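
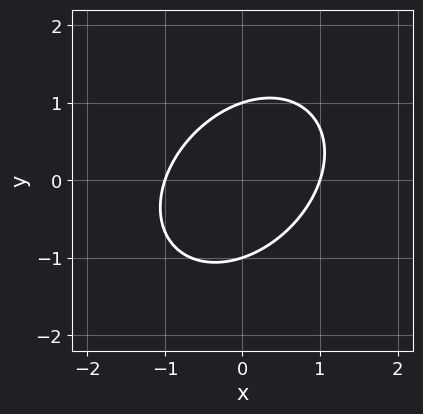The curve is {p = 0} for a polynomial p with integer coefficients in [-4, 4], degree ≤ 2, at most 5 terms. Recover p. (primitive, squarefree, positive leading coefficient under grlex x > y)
(a) The degree is 2 — a generic line meets the curve in up to 2 points.
(b) Against the integer gridlines: among the integer gridlines, it crosses the x-axis at x ∈ {-1, 1}; the y-axis gridline crossings are at y ∈ {-1, 1}.
(c) Fitting integer coefficients to these (and the overall shape) gives p.

3*x^2 - 2*x*y + 3*y^2 - 3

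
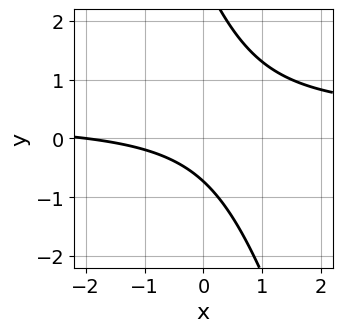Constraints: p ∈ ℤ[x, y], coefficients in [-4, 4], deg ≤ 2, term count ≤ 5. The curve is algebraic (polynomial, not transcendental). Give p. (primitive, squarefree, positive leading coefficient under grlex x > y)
1. deg p = 2.
2. Against the integer gridlines: it crosses the x-axis at the gridline x = -2.
3. Assembling these constraints gives the stated polynomial.

3*x*y + y^2 - x - 2*y - 2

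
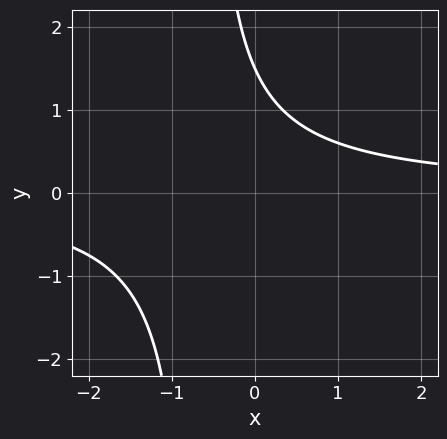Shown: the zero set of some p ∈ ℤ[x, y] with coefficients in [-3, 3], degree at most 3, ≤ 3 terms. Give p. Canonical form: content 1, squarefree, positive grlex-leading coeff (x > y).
First, degree: a generic line meets the curve in up to 2 points, so deg p = 2.
Next, against the integer gridlines: it misses every integer gridline on the x-axis.
Finally, assembling these constraints gives the stated polynomial.

3*x*y + 2*y - 3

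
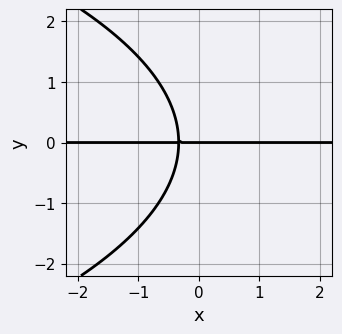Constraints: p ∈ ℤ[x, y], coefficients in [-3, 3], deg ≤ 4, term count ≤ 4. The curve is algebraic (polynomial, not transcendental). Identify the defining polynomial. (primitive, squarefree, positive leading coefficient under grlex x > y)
Degree: no degree-2 curve has this shape, so deg p = 3.
Against the integer gridlines: the visible x-axis segment lies entirely on the curve; it meets the y-axis at y = 0 (among the integer gridlines).
Together with the visible shape, these determine p as stated.

y^3 + 3*x*y + y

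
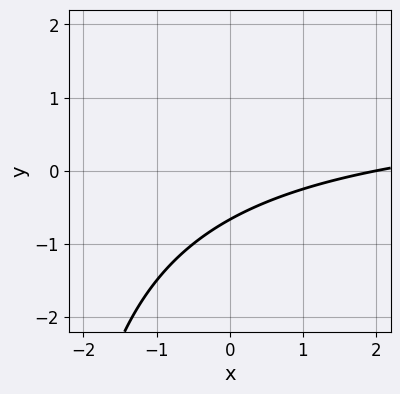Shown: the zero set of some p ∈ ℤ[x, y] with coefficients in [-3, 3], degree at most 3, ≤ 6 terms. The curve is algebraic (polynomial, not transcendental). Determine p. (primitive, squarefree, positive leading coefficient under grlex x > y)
x*y - x + 3*y + 2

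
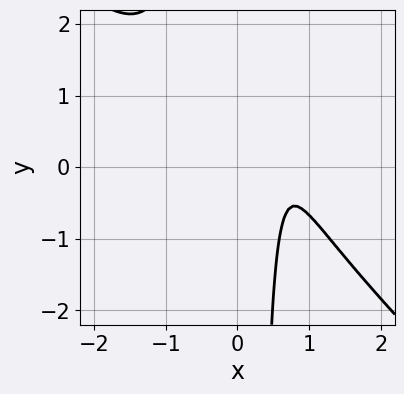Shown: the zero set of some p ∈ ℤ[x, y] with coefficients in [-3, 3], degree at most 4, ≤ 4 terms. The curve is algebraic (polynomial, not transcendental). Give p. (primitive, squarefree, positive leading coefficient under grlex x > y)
Degree: the shape is more complex than any degree-3 curve, so deg p = 4.
Against the integer gridlines: no y-intercept at any integer in the box; it misses every integer gridline on the x-axis.
Putting this together gives p.

3*x^4 + 3*x^3*y - 3*x + 2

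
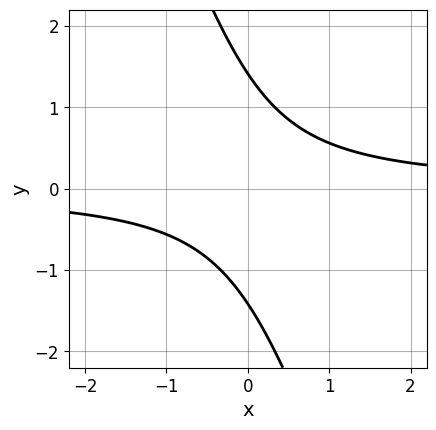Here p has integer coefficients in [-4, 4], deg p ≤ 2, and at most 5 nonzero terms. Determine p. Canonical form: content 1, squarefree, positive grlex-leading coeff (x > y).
1. The degree is 2 — no degree-1 curve has this shape.
2. Against the integer gridlines: no x-intercept at any integer in the box.
3. The integer polynomial consistent with all of this is the stated p.

3*x*y + y^2 - 2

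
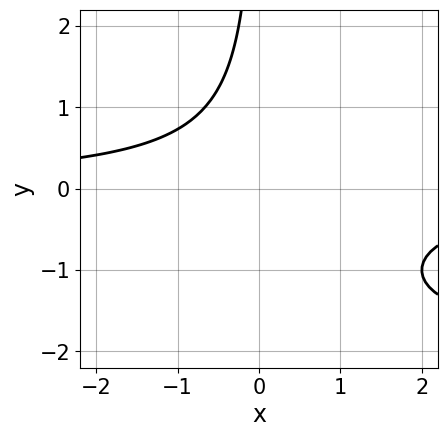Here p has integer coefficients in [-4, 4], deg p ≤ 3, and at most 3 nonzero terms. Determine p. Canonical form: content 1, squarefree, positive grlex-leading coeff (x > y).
Degree: no degree-2 curve has this shape, so deg p = 3.
Reading off the gridlines: no x-intercept at any integer in the box; it misses every integer gridline on the y-axis.
Putting this together gives p.

x*y^2 + 2*x*y + 2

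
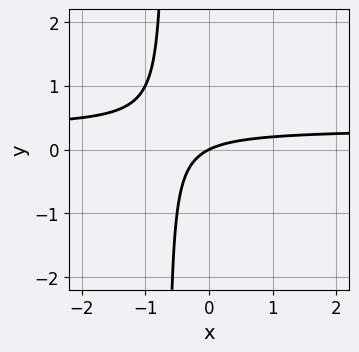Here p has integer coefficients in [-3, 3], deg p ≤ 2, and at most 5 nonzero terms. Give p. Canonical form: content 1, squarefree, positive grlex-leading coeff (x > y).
3*x*y - x + 2*y

Degree: no degree-1 curve has this shape, so deg p = 2.
From the axis intercepts and sections: it crosses the y-axis at the gridline y = 0; it crosses the x-axis at the gridline x = 0.
Matching integer coefficients to the picture gives p.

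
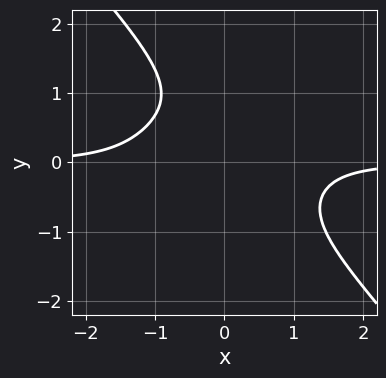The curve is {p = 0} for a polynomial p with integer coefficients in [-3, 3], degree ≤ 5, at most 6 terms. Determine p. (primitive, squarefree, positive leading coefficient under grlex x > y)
1. The degree is 4 — no degree-3 curve has this shape.
2. From the axis intercepts and sections: the curve avoids every integer y-axis point in the box; the curve avoids every integer x-axis point in the box.
3. Fitting integer coefficients to these (and the overall shape) gives p.

3*x^3*y + 2*y^4 + 3*x*y^2 + 3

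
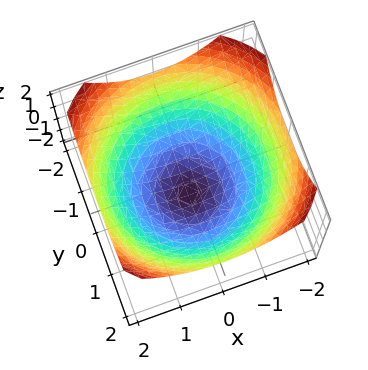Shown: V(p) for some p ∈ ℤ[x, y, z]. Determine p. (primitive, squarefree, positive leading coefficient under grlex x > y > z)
1. Degree: a generic line meets the surface in up to 2 points, so deg p = 2.
2. Symmetry: the z-axis is an axis of rotation, so x and y enter only as x² + y².
3. Against the integer gridlines: a circular section at z = 0 has radius between 1 and 2.
4. Putting this together gives p.

x^2 + y^2 - 2*z - 3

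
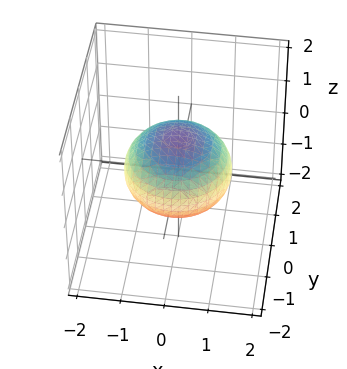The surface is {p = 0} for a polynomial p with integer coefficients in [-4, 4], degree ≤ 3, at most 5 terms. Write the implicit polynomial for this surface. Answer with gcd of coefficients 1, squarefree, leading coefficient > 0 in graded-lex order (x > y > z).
2*x^2 + 2*y^2 + 3*z^2 - 3

1. deg p = 2. Bounded and convex; a quadric.
2. Symmetries: it's symmetric under z → −z, forcing even powers of z; the surface is invariant under rotation about z: p = q(x² + y², z).
3. Against the integer gridlines: a circular section at z = 0 has radius between 1 and 2; among the integer gridlines, it crosses the z-axis at z ∈ {-1, 1}.
4. Together with the visible shape, these determine p as stated.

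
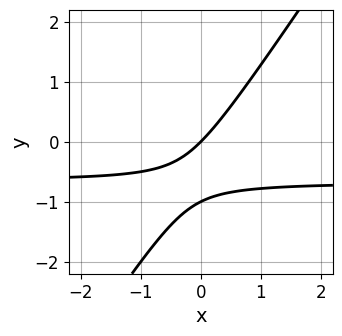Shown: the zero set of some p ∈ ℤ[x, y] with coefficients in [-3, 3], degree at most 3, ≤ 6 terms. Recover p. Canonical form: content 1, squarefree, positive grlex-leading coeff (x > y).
3*x*y - 2*y^2 + 2*x - 2*y

First, deg p = 2.
Then, against the integer gridlines: it meets the x-axis at x = 0 (among the integer gridlines); among the integer gridlines, it crosses the y-axis at y ∈ {-1, 0}.
Finally, these observations pin down the coefficients.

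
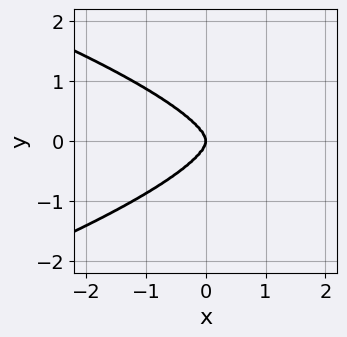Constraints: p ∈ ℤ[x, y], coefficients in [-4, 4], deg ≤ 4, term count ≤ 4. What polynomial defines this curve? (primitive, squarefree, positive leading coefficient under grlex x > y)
3*y^4 + x^3 + x*y^2

First, deg p = 4. The shape is more complex than any degree-3 curve.
Then, symmetries: the y ↦ −y reflection is a symmetry, so y appears only in even powers.
Then, checking where it meets the axes: it meets the y-axis at y = 0 (among the integer gridlines); it crosses the x-axis at the gridline x = 0.
Finally, these observations pin down the coefficients.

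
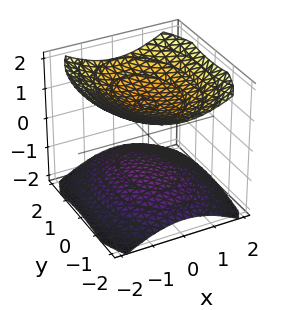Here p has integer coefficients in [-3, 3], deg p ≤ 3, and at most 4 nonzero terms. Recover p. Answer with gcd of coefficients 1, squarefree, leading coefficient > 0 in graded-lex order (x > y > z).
2*x^2 + y^2 - 3*z^2 + 3

1. There are 2 components.
2. Degree: two sheets facing apart; a quadric, so deg p = 2.
3. Symmetries: it's symmetric under z → −z, forcing even powers of z; it's symmetric under x → −x, forcing even powers of x; mirror symmetry y ↦ −y ⇒ only even powers of y.
4. Reading off the gridlines: among the integer gridlines, it crosses the z-axis at z ∈ {-1, 1}; the surface avoids every integer x-axis point in the box.
5. Putting this together gives p.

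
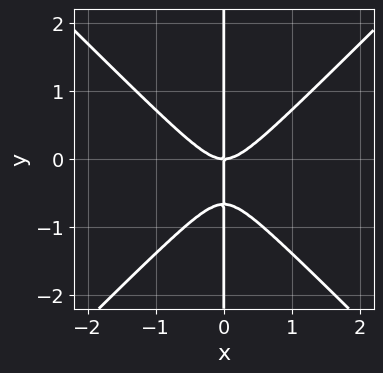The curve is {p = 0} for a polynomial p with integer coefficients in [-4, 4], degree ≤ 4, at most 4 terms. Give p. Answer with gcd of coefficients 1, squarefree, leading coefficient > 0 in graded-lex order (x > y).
3*x^3 - 3*x*y^2 - 2*x*y

1. deg p = 3.
2. Checking where it meets the axes: every point of the y-axis in the box is on the curve; it crosses the x-axis at the gridline x = 0.
3. These observations pin down the coefficients.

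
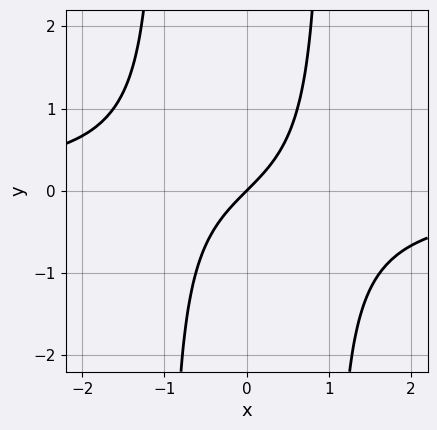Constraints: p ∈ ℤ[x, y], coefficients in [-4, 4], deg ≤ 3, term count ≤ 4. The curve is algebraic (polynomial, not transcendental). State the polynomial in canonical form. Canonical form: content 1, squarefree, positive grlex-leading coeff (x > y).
x^2*y + x - y

First, the degree is 3 — a generic line meets the curve in up to 3 points.
Then, reading off the gridlines: it meets the y-axis at y = 0 (among the integer gridlines); it meets the x-axis at x = 0 (among the integer gridlines).
Finally, putting this together gives p.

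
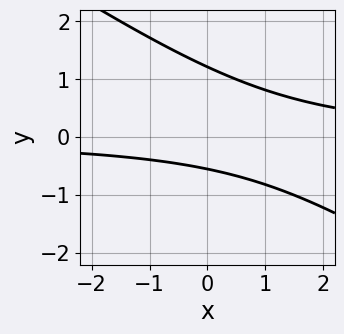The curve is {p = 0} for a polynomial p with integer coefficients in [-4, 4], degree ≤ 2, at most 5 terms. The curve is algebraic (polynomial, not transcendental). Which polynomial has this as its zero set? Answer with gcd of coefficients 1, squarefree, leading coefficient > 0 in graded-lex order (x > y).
First, deg p = 2. The shape is more complex than any degree-1 curve.
Then, from the axis intercepts and sections: the curve avoids every integer x-axis point in the box.
Finally, together with the visible shape, these determine p as stated.

2*x*y + 3*y^2 - 2*y - 2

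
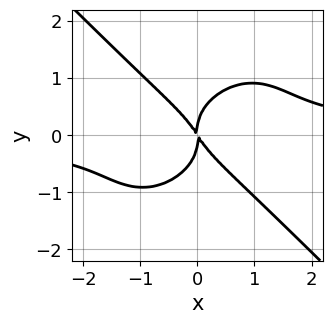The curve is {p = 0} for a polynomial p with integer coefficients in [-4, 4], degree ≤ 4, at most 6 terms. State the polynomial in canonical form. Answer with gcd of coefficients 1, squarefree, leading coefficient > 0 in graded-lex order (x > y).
3*x^3*y + 3*y^4 - 3*x^2 - 2*x*y

(a) The degree is 4 — a generic line meets the curve in up to 4 points.
(b) Observable constraints: it crosses the y-axis at the gridline y = 0; it meets the x-axis at x = 0 (among the integer gridlines).
(c) The integer polynomial consistent with all of this is the stated p.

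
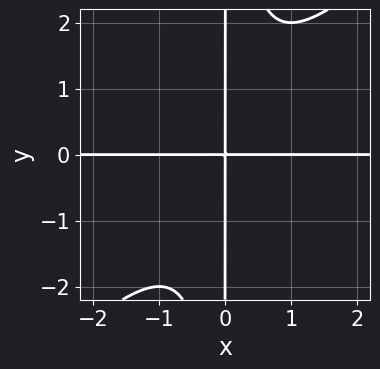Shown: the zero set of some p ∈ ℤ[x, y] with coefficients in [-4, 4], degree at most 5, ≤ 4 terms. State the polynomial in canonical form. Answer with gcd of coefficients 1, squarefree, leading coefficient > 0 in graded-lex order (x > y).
deg p = 4. No degree-3 curve has this shape.
From the visible intercepts: every point of the x-axis in the box is on the curve; the visible y-axis segment lies entirely on the curve.
Matching integer coefficients to the picture gives p.

x^3*y - x^2*y^2 + x*y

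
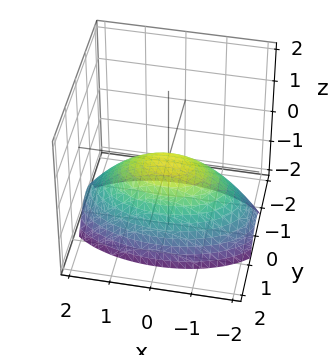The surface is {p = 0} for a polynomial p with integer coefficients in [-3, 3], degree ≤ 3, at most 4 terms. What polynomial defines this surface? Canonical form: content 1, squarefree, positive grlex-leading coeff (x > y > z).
First, degree: a paraboloid; a quadric, so deg p = 2.
Then, symmetries: mirror symmetry x ↦ −x ⇒ only even powers of x; mirror symmetry y ↦ −y ⇒ only even powers of y.
Next, against the integer gridlines: one z-axis crossing is at z = 0; one y-axis crossing is at y = 0.
Finally, solving for integer coefficients yields p as stated.

x^2 + 3*y^2 + 3*z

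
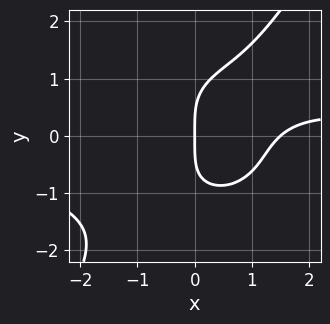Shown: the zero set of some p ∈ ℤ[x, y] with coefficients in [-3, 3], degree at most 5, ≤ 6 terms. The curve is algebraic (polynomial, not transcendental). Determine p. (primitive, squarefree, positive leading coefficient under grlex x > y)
Degree: no degree-3 curve has this shape, so deg p = 4.
Checking where it meets the axes: one y-axis crossing is at y = 0; it crosses the x-axis at the gridline x = 0.
The integer polynomial consistent with all of this is the stated p.

x^3*y + x*y^3 - y^4 - 2*x^2 + 3*x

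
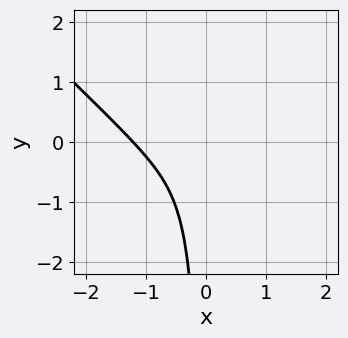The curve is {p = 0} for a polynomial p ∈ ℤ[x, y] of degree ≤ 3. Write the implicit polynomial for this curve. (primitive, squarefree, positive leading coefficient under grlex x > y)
3*x^3 + 3*x^2*y + 3*x^2 - x*y + 1

1. deg p = 3. No degree-2 curve has this shape.
2. Against the integer gridlines: the curve avoids every integer y-axis point in the box.
3. Solving for integer coefficients yields p as stated.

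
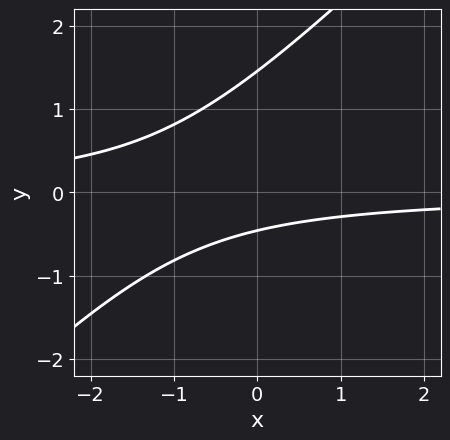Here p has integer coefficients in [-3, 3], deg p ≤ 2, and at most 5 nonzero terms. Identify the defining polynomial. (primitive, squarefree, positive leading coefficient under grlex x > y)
3*x*y - 3*y^2 + 3*y + 2

1. The degree is 2 — no degree-1 curve has this shape.
2. Observable constraints: it misses every integer gridline on the x-axis.
3. Together with the visible shape, these determine p as stated.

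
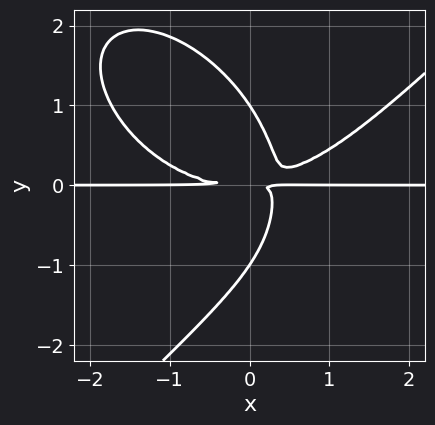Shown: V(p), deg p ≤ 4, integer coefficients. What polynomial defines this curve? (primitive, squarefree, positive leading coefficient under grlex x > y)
1. deg p = 4. No degree-3 curve has this shape.
2. From the axis intercepts and sections: among the integer gridlines, it crosses the y-axis at y ∈ {-1, 1}; every point of the x-axis in the box is on the curve.
3. Assembling these constraints gives the stated polynomial.

x^3*y - y^4 - 3*x*y^2 + y^2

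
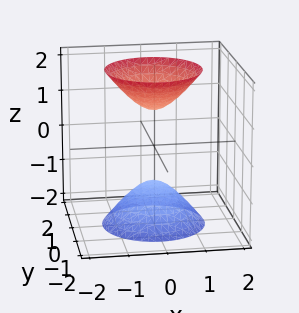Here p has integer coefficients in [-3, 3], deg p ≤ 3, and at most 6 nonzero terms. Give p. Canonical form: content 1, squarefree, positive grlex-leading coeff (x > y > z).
2*x^2 + 2*y^2 - z^2 + 1

1. I count 2 distinct pieces.
2. The degree is 2 — no degree-1 surface has this shape.
3. Symmetries: the z-axis is an axis of rotation, so x and y enter only as x² + y².
4. Reading off the gridlines: the z-axis gridline crossings are at z ∈ {-1, 1}; a circular section at z = -2 has radius between 1 and 2; no x-intercept at any integer in the box; the surface avoids every integer y-axis point in the box.
5. The integer polynomial consistent with all of this is the stated p.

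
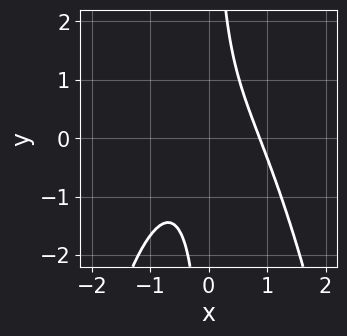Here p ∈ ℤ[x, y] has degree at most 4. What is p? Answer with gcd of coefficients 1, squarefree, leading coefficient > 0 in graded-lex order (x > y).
(a) deg p = 3. The shape is more complex than any degree-2 curve.
(b) From the axis intercepts and sections: it misses every integer gridline on the y-axis.
(c) Fitting integer coefficients to these (and the overall shape) gives p.

3*x^3 + 3*x*y - 2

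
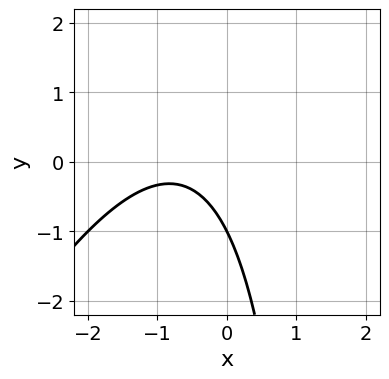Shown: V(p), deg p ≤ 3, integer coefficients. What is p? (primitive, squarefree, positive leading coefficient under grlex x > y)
2*x^2 - x*y + 3*x + 2*y + 2

The degree is 2 — no degree-1 curve has this shape.
Reading off the gridlines: the curve avoids every integer x-axis point in the box; it crosses the y-axis at the gridline y = -1.
Assembling these constraints gives the stated polynomial.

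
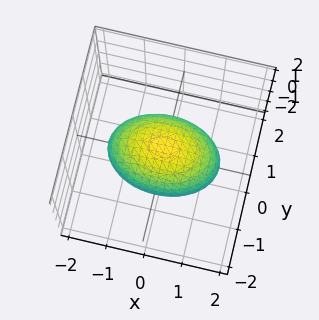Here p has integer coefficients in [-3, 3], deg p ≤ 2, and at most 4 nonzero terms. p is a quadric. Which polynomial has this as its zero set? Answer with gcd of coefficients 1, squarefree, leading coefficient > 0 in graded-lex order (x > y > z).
x^2 + 2*y^2 + 2*z^2 - 2

(a) deg p = 2. A closed, bounded, convex surface; a quadric.
(b) Symmetries: the x ↦ −x reflection is a symmetry, so x appears only in even powers; it's symmetric under y → −y, forcing even powers of y; mirror symmetry z ↦ −z ⇒ only even powers of z.
(c) Observable constraints: among the integer gridlines, it crosses the y-axis at y ∈ {-1, 1}; among the integer gridlines, it crosses the z-axis at z ∈ {-1, 1}.
(d) Fitting integer coefficients to these (and the overall shape) gives p.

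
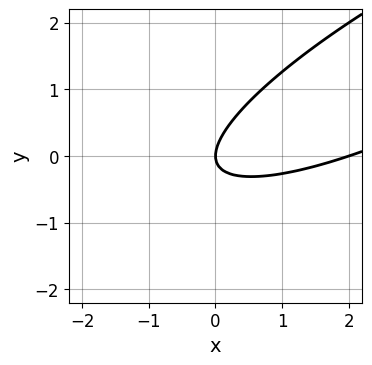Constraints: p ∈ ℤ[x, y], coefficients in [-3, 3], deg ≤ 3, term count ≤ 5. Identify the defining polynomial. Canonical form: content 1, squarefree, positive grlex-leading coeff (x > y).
x^2 - 3*x*y + 3*y^2 - 2*x

(a) deg p = 2. A generic line meets the curve in up to 2 points.
(b) Against the integer gridlines: among the integer gridlines, it crosses the x-axis at x ∈ {0, 2}; one y-axis crossing is at y = 0.
(c) Fitting integer coefficients to these (and the overall shape) gives p.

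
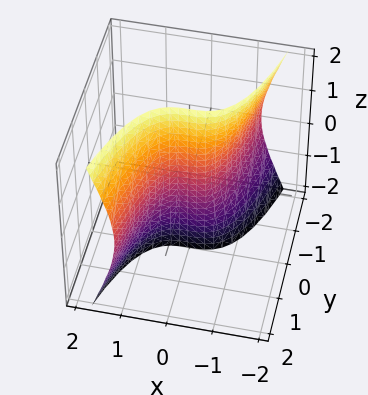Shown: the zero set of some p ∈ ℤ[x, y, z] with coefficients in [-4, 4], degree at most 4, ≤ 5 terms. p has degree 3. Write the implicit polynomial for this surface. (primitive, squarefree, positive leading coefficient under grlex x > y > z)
First, the degree is 3 — a generic line meets the surface in up to 3 points.
Next, from the visible intercepts: it meets the x-axis at x = 0 (among the integer gridlines); the visible z-axis segment lies entirely on the surface; one y-axis crossing is at y = 0.
Finally, putting this together gives p.

3*x^3 - y*z^2 - 2*y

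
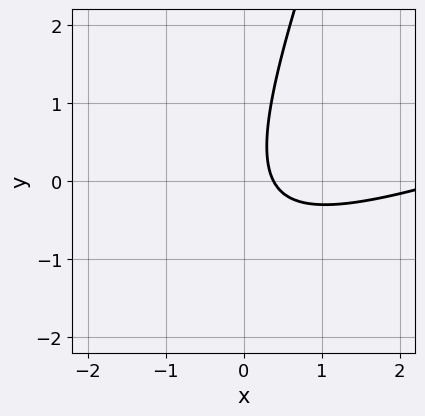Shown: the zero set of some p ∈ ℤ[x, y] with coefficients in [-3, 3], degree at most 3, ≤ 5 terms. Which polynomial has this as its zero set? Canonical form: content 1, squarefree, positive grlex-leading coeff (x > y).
x^2 - 3*x*y + y^2 - 3*x + 1

1. The degree is 2 — the shape is more complex than any degree-1 curve.
2. From the visible intercepts: it misses every integer gridline on the y-axis.
3. The integer polynomial consistent with all of this is the stated p.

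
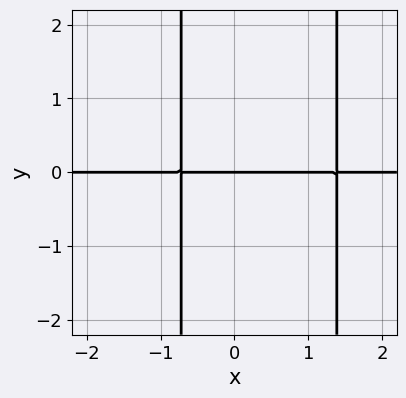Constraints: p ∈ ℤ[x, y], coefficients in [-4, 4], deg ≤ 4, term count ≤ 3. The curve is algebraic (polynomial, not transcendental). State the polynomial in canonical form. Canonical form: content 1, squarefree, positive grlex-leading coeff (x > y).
3*x^2*y - 2*x*y - 3*y

(a) The degree is 3 — the shape is more complex than any degree-2 curve.
(b) Checking where it meets the axes: the visible x-axis segment lies entirely on the curve; it meets the y-axis at y = 0 (among the integer gridlines).
(c) Together with the visible shape, these determine p as stated.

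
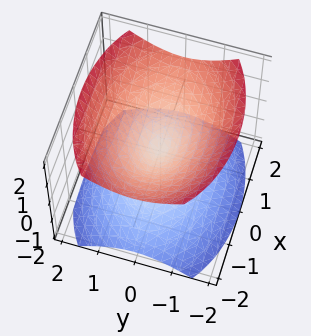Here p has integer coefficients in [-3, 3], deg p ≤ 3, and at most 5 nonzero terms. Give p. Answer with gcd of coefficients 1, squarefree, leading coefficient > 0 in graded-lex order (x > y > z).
x^2 + 2*y^2 - 2*z^2

(a) I count 2 distinct pieces.
(b) The degree is 2 — two nappes meeting at a single point; a quadric.
(c) Symmetries: mirror symmetry z ↦ −z ⇒ only even powers of z; the x ↦ −x reflection is a symmetry, so x appears only in even powers; it's symmetric under y → −y, forcing even powers of y.
(d) Reading off the gridlines: it crosses the y-axis at the gridline y = 0; it crosses the z-axis at the gridline z = 0; one x-axis crossing is at x = 0.
(e) Assembling these constraints gives the stated polynomial.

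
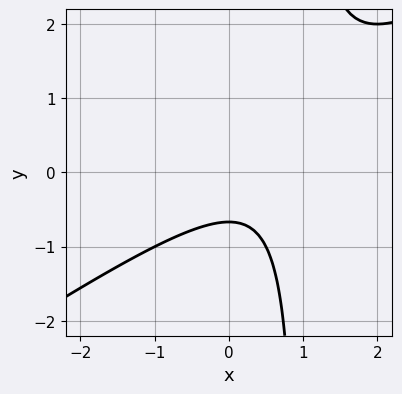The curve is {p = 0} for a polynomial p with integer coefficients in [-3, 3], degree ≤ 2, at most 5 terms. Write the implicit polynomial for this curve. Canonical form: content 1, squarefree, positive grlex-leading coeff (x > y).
First, degree: no degree-1 curve has this shape, so deg p = 2.
Next, from the axis intercepts and sections: the curve avoids every integer x-axis point in the box.
Finally, putting this together gives p.

2*x^2 - 3*x*y - 2*x + 3*y + 2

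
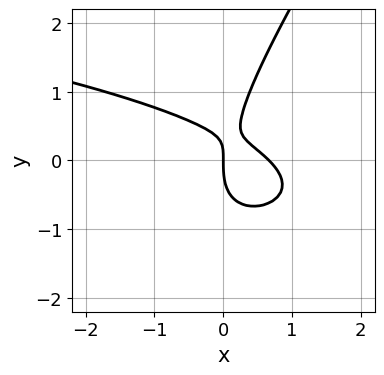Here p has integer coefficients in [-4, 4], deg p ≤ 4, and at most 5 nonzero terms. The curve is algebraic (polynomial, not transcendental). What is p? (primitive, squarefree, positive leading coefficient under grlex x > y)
3*x*y^2 - 2*y^3 + 3*x^2 + 3*x*y - 2*x

(a) The degree is 3 — no degree-2 curve has this shape.
(b) From the axis intercepts and sections: one x-axis crossing is at x = 0; one y-axis crossing is at y = 0.
(c) Putting this together gives p.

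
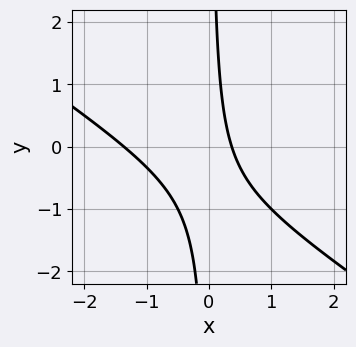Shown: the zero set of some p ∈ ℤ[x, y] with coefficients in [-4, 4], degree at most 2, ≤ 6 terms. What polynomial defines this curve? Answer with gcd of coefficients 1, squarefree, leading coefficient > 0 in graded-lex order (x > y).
1. deg p = 2.
2. From the visible intercepts: no y-intercept at any integer in the box.
3. The integer polynomial consistent with all of this is the stated p.

2*x^2 + 3*x*y + 2*x - 1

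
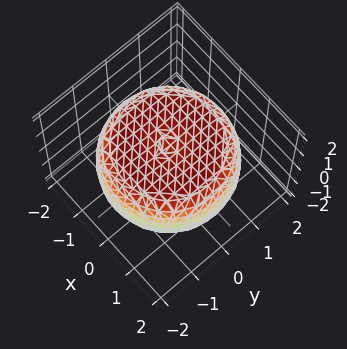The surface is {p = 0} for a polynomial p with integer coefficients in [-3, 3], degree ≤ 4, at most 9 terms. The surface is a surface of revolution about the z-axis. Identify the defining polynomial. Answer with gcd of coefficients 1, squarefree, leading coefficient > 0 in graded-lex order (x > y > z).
First, deg p = 4. A generic line meets the surface in up to 4 points.
Next, symmetry: every cross-section ⟂ z is a circle, so x, y appear only via x² + y².
Then, from the axis intercepts and sections: a circular section at z = 1 has radius between 1 and 2; among the integer gridlines, it crosses the z-axis at z ∈ {-1, 1}.
Finally, fitting integer coefficients to these (and the overall shape) gives p.

x^4 + 2*x^2*y^2 + y^4 - 2*x^2 - 2*y^2 + 3*z^2 - 3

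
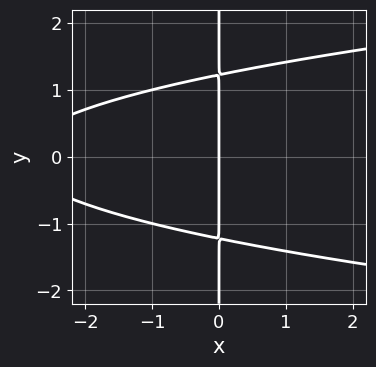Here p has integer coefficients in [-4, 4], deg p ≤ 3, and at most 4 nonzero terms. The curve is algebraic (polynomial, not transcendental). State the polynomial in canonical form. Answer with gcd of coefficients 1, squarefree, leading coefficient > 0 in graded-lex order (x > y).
1. deg p = 3. The shape is more complex than any degree-2 curve.
2. Symmetries: the y ↦ −y reflection is a symmetry, so y appears only in even powers.
3. From the visible intercepts: it crosses the x-axis at the gridline x = 0; the visible y-axis segment lies entirely on the curve.
4. These observations pin down the coefficients.

2*x*y^2 - x^2 - 3*x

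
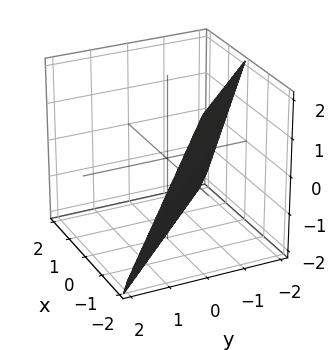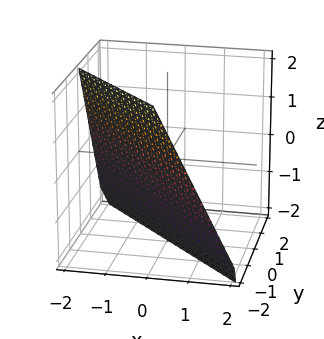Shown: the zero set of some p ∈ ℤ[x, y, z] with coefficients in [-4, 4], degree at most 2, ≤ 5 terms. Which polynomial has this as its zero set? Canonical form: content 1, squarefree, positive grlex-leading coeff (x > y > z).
1. Degree: every cross-section is a straight line — this is a plane, so deg p = 1.
2. From the visible intercepts: it meets the z-axis at z = -2 (among the integer gridlines); it meets the y-axis at y = -1 (among the integer gridlines); one x-axis crossing is at x = -1.
3. Assembling these constraints gives the stated polynomial.

2*x + 2*y + z + 2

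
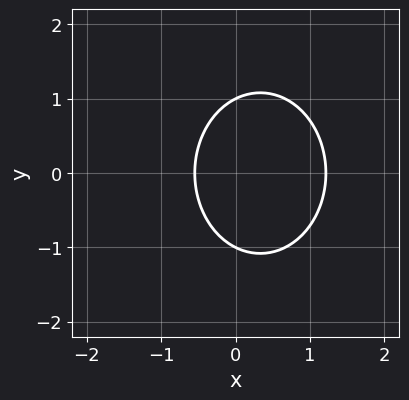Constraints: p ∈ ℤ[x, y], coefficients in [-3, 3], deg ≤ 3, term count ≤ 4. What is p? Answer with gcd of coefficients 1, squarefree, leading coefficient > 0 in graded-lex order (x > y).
3*x^2 + 2*y^2 - 2*x - 2

(a) The degree is 2 — no degree-1 curve has this shape.
(b) Symmetries: mirror symmetry y ↦ −y ⇒ only even powers of y.
(c) Observable constraints: among the integer gridlines, it crosses the y-axis at y ∈ {-1, 1}.
(d) These observations pin down the coefficients.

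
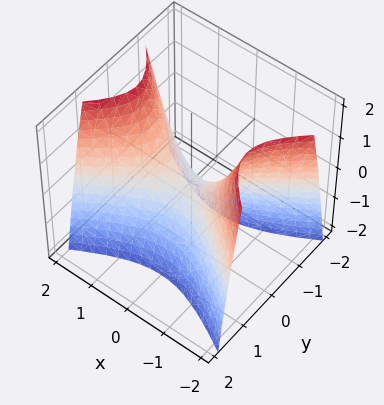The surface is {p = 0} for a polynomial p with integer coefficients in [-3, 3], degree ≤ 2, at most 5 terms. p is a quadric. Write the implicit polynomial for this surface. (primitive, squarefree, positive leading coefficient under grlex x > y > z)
x^2 - 2*y^2 - z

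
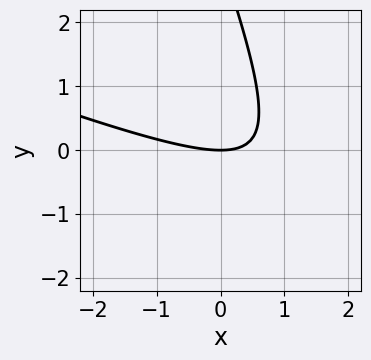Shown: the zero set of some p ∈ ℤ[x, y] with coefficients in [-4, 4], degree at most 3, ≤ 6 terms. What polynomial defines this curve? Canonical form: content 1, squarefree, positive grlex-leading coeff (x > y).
x^2 + 3*x*y + y^2 - 3*y

The degree is 2 — no degree-1 curve has this shape.
Against the integer gridlines: one x-axis crossing is at x = 0; one y-axis crossing is at y = 0.
Putting this together gives p.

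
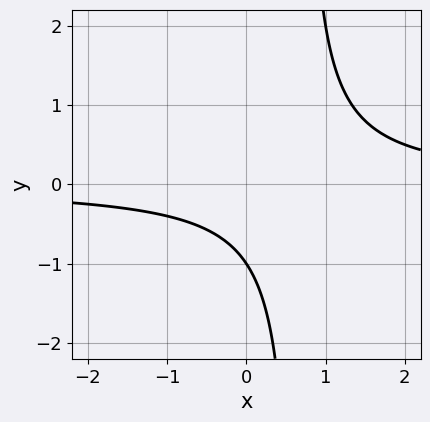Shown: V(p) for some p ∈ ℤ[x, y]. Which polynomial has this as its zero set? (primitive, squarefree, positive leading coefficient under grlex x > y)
3*x*y - 2*y - 2

(a) The degree is 2 — the shape is more complex than any degree-1 curve.
(b) Observable constraints: it crosses the y-axis at the gridline y = -1; the curve avoids every integer x-axis point in the box.
(c) Matching integer coefficients to the picture gives p.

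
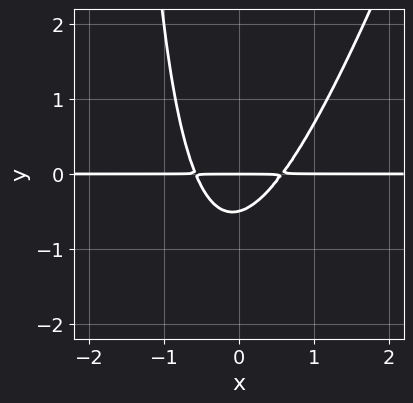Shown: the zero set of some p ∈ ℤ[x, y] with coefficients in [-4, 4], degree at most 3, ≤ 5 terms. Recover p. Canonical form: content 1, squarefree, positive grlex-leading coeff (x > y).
3*x^2*y - x*y^2 - 2*y^2 - y

The degree is 3 — a generic line meets the curve in up to 3 points.
Reading off the gridlines: the visible x-axis segment lies entirely on the curve; it crosses the y-axis at the gridline y = 0.
Putting this together gives p.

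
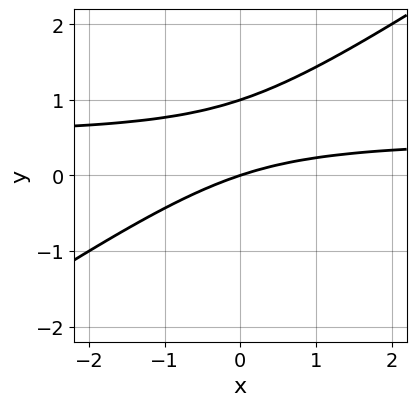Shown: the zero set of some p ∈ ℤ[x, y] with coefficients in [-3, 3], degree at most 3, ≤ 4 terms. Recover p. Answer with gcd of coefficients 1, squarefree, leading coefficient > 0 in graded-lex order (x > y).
2*x*y - 3*y^2 - x + 3*y

The degree is 2 — a generic line meets the curve in up to 2 points.
Against the integer gridlines: among the integer gridlines, it crosses the y-axis at y ∈ {0, 1}; it crosses the x-axis at the gridline x = 0.
Matching integer coefficients to the picture gives p.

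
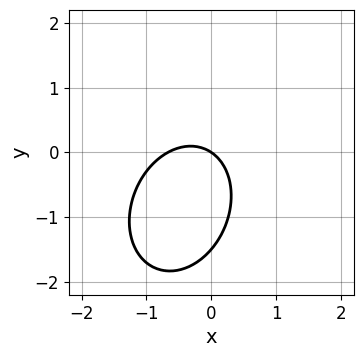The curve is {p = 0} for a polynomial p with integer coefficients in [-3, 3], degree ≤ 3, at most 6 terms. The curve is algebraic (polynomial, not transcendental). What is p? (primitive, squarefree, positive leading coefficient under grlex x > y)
3*x^2 - x*y + 2*y^2 + 2*x + 3*y

(a) Degree: a generic line meets the curve in up to 2 points, so deg p = 2.
(b) Against the integer gridlines: it crosses the y-axis at the gridline y = 0; one x-axis crossing is at x = 0.
(c) Putting this together gives p.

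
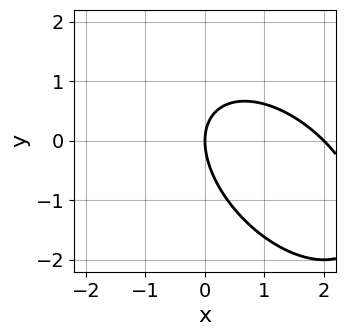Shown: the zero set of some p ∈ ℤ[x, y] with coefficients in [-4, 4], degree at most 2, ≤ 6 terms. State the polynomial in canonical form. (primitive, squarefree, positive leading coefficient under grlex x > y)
(a) The degree is 2 — no degree-1 curve has this shape.
(b) From the axis intercepts and sections: the x-axis gridline crossings are at x ∈ {0, 2}; one y-axis crossing is at y = 0.
(c) Putting this together gives p.

x^2 + x*y + y^2 - 2*x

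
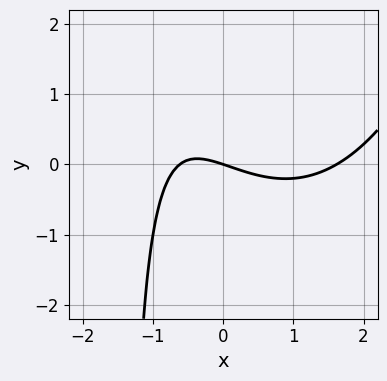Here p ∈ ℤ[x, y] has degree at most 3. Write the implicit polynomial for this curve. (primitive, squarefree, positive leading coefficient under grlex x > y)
x^3 - x^2 - 2*x*y - x - 3*y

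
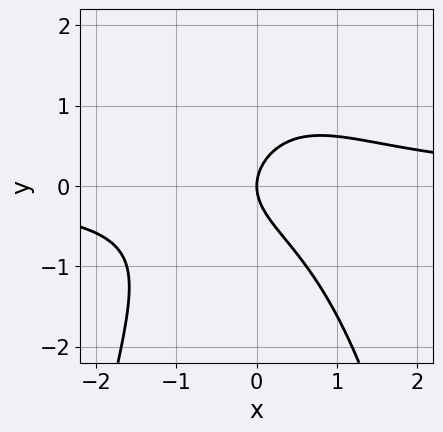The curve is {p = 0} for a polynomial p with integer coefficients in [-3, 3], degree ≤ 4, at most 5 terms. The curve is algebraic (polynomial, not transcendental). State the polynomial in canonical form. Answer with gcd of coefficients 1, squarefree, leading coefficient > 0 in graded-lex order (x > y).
x^2*y + y^2 - x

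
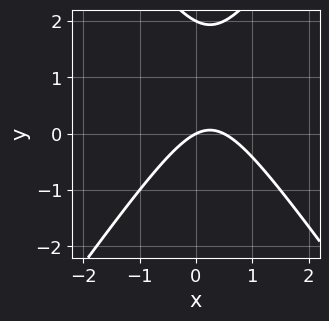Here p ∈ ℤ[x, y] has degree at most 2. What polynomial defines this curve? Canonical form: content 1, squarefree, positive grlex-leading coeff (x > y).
(a) The degree is 2 — the shape is more complex than any degree-1 curve.
(b) From the visible intercepts: among the integer gridlines, it crosses the y-axis at y ∈ {0, 2}; one x-axis crossing is at x = 0.
(c) Assembling these constraints gives the stated polynomial.

2*x^2 - y^2 - x + 2*y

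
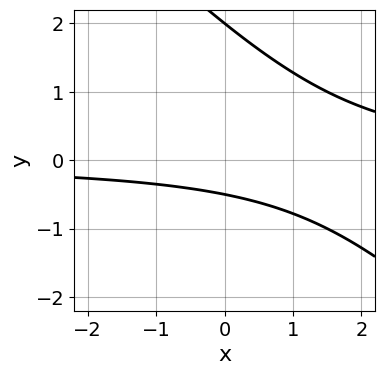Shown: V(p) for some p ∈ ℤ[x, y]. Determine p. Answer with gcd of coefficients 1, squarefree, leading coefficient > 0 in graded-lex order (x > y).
2*x*y + 2*y^2 - 3*y - 2

1. deg p = 2.
2. Reading off the gridlines: it misses every integer gridline on the x-axis; it crosses the y-axis at the gridline y = 2.
3. The integer polynomial consistent with all of this is the stated p.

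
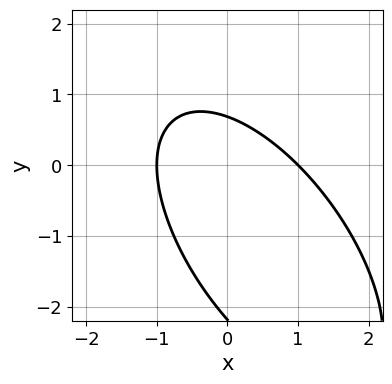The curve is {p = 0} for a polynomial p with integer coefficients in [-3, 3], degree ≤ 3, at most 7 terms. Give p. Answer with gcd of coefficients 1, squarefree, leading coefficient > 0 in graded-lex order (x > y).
3*x^2 + 3*x*y + 2*y^2 + 3*y - 3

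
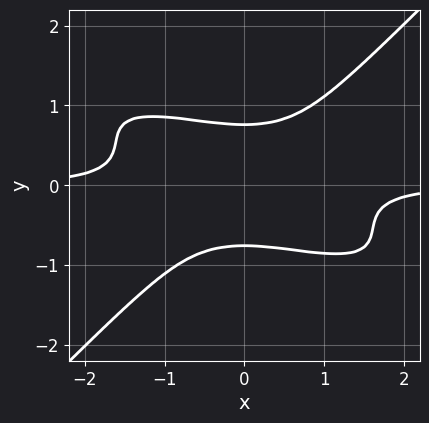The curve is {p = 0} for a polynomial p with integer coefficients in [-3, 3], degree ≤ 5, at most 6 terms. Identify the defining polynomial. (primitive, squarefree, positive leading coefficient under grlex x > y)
x^3*y + 2*x^2*y^2 - 3*y^4 + 1

First, the degree is 4 — a generic line meets the curve in up to 4 points.
Then, checking where it meets the axes: the curve avoids every integer x-axis point in the box.
Finally, together with the visible shape, these determine p as stated.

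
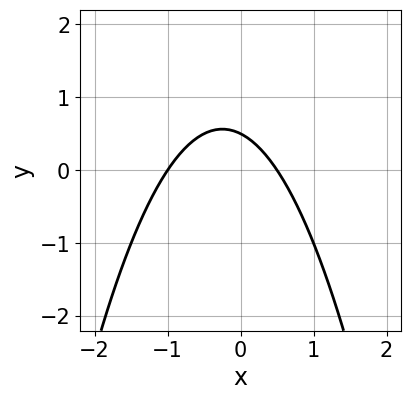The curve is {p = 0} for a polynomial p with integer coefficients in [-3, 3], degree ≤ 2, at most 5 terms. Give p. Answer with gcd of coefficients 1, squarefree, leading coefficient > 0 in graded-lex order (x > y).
2*x^2 + x + 2*y - 1

1. deg p = 2. The shape is more complex than any degree-1 curve.
2. From the visible intercepts: it meets the x-axis at x = -1 (among the integer gridlines).
3. Putting this together gives p.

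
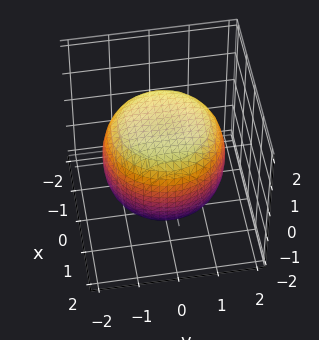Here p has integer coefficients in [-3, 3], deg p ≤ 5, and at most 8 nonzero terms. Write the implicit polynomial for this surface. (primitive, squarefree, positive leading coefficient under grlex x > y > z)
1. deg p = 4. No degree-3 surface has this shape.
2. By symmetry, every cross-section ⟂ z is a circle, so x, y appear only via x² + y².
3. From the axis intercepts and sections: a circular section at z = 0 has radius between 1 and 2.
4. The integer polynomial consistent with all of this is the stated p.

x^4 + 2*x^2*y^2 + y^4 - x^2 - y^2 + 2*z^2 - 3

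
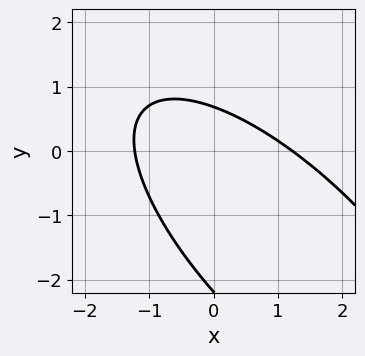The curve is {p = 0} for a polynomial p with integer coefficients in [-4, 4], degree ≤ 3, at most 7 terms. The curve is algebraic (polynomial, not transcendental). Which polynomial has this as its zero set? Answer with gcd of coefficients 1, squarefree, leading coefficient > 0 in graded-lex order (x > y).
2*x^2 + 3*x*y + 2*y^2 + 3*y - 3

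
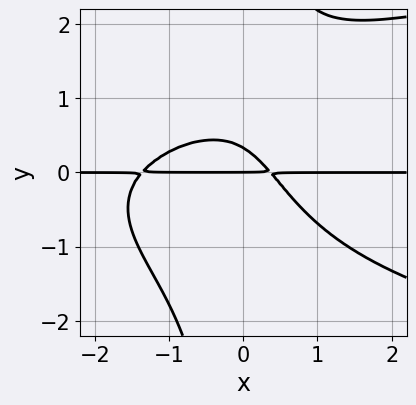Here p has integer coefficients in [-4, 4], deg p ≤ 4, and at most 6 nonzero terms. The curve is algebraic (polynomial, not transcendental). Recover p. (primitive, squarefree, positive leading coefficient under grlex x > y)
2*x*y^3 - 2*x^2*y - 2*x*y - 3*y^2 + y

1. deg p = 4. The shape is more complex than any degree-3 curve.
2. Checking where it meets the axes: it meets the y-axis at y = 0 (among the integer gridlines); every point of the x-axis in the box is on the curve.
3. Assembling these constraints gives the stated polynomial.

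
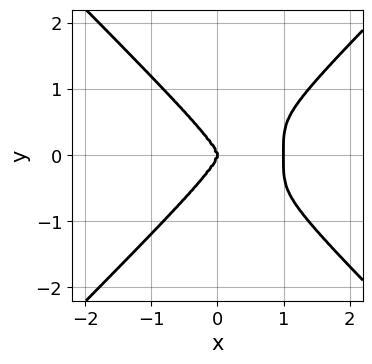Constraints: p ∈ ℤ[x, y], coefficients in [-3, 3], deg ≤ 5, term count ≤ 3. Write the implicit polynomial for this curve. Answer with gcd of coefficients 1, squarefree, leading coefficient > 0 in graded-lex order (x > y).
x^4 - y^4 - x^3

First, the degree is 4 — the shape is more complex than any degree-3 curve.
Then, symmetries: it's symmetric under y → −y, forcing even powers of y.
Then, from the visible intercepts: the x-axis gridline crossings are at x ∈ {0, 1}; it meets the y-axis at y = 0 (among the integer gridlines).
Finally, the integer polynomial consistent with all of this is the stated p.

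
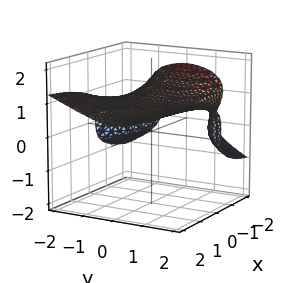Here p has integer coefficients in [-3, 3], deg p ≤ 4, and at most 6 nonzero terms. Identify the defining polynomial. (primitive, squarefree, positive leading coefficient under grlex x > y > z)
(a) deg p = 3. A generic line meets the surface in up to 3 points.
(b) From the visible intercepts: the surface avoids every integer x-axis point in the box; no y-intercept at any integer in the box.
(c) The integer polynomial consistent with all of this is the stated p.

x*y^2 - 2*x*z^2 - 3*z^3 + 2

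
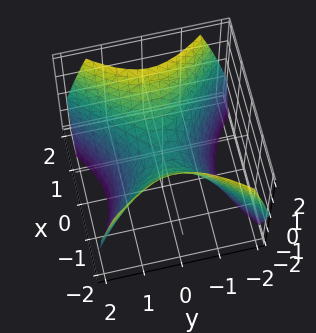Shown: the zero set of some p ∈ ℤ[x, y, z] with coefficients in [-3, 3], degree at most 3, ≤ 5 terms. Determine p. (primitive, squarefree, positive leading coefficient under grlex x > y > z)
x^2 - y^2 - z

Degree: a hyperbolic paraboloid; a quadric, so deg p = 2.
Symmetries: mirror symmetry y ↦ −y ⇒ only even powers of y; it's symmetric under x → −x, forcing even powers of x.
Reading off the gridlines: it meets the y-axis at y = 0 (among the integer gridlines); one x-axis crossing is at x = 0; it crosses the z-axis at the gridline z = 0.
Together with the visible shape, these determine p as stated.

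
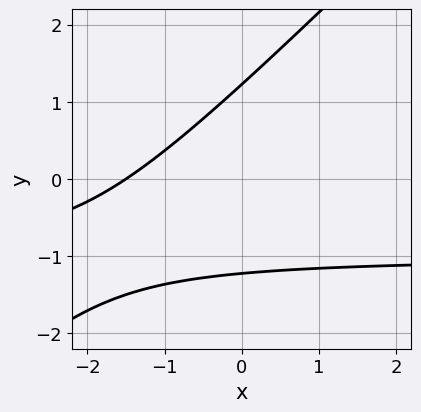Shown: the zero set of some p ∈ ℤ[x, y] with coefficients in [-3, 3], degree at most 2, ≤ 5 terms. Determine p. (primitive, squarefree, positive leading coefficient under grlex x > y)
2*x*y - 2*y^2 + 2*x + 3

First, the degree is 2 — no degree-1 curve has this shape.
Finally, matching integer coefficients to the picture gives p.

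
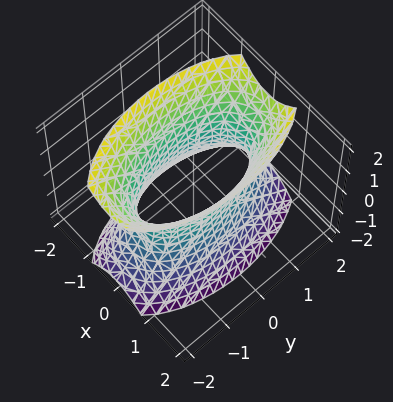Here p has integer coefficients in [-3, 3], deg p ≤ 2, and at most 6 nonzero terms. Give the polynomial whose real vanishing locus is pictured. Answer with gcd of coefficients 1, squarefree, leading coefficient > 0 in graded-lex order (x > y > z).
3*x^2 + y^2 - z^2 - 2

1. deg p = 2.
2. Symmetries: it's symmetric under z → −z, forcing even powers of z; mirror symmetry x ↦ −x ⇒ only even powers of x; mirror symmetry y ↦ −y ⇒ only even powers of y.
3. Reading off the gridlines: the surface avoids every integer z-axis point in the box.
4. Fitting integer coefficients to these (and the overall shape) gives p.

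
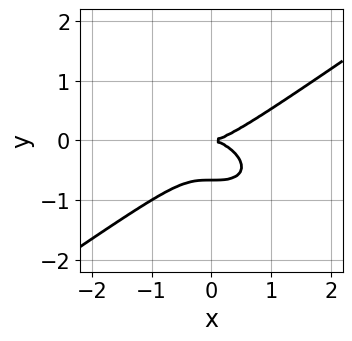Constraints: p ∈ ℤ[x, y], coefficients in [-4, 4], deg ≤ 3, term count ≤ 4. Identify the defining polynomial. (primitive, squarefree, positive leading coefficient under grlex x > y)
First, the degree is 3 — the shape is more complex than any degree-2 curve.
Next, checking where it meets the axes: it crosses the x-axis at the gridline x = 0; it meets the y-axis at y = 0 (among the integer gridlines).
Finally, these observations pin down the coefficients.

x^3 - 3*y^3 - 2*y^2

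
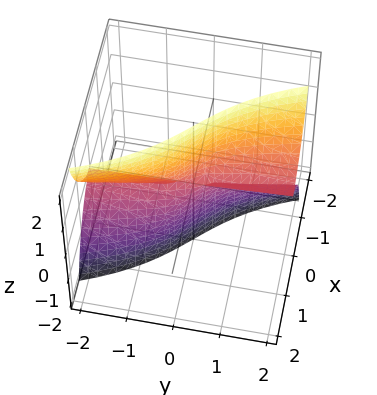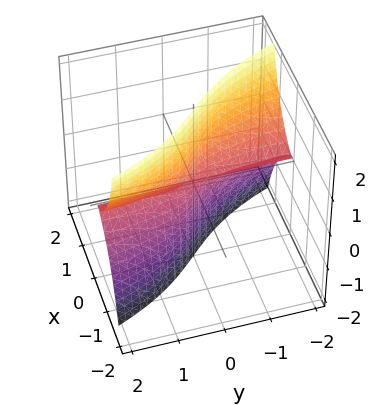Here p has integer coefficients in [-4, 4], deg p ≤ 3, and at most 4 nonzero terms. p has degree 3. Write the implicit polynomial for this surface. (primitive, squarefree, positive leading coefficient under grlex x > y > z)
(a) The degree is 3 — no degree-2 surface has this shape.
(b) From the visible intercepts: one x-axis crossing is at x = 0; every point of the y-axis in the box is on the surface.
(c) Solving for integer coefficients yields p as stated.

x^3 + x*z^2 + y*z^2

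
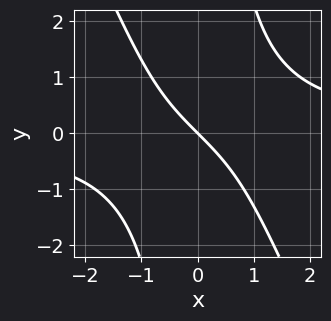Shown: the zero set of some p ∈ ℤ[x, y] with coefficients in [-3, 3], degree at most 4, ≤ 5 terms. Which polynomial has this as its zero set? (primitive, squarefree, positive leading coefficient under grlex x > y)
The degree is 3 — the shape is more complex than any degree-2 curve.
From the visible intercepts: it meets the x-axis at x = 0 (among the integer gridlines); it crosses the y-axis at the gridline y = 0.
Together with the visible shape, these determine p as stated.

2*x^2*y + x*y^2 - 3*x - 3*y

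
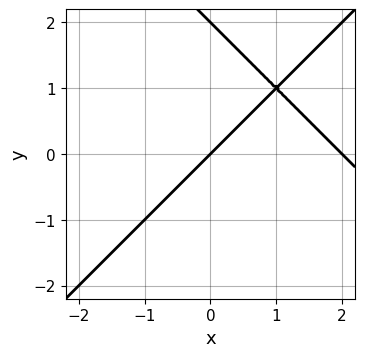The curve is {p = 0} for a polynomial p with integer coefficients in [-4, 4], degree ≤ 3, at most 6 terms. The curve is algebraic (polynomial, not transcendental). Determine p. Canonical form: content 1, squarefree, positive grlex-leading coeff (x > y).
1. Degree: the shape is more complex than any degree-1 curve, so deg p = 2.
2. From the visible intercepts: the x-axis gridline crossings are at x ∈ {0, 2}; among the integer gridlines, it crosses the y-axis at y ∈ {0, 2}.
3. The integer polynomial consistent with all of this is the stated p.

x^2 - y^2 - 2*x + 2*y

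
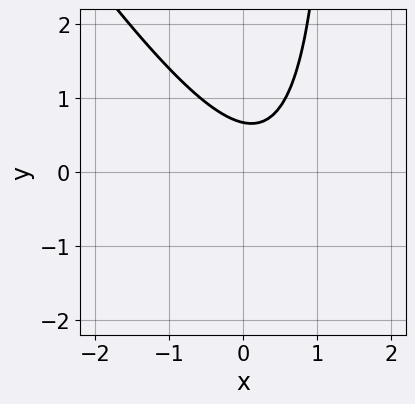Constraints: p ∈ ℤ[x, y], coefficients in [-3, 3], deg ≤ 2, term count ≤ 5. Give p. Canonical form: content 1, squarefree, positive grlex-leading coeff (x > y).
(a) Degree: no degree-1 curve has this shape, so deg p = 2.
(b) Checking where it meets the axes: the curve avoids every integer x-axis point in the box.
(c) Fitting integer coefficients to these (and the overall shape) gives p.

3*x^2 + 2*x*y - 2*x - 3*y + 2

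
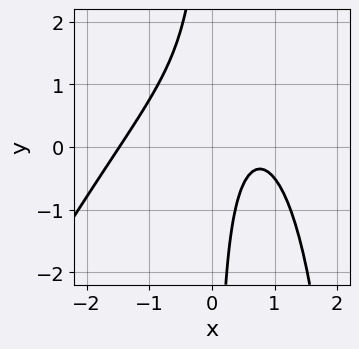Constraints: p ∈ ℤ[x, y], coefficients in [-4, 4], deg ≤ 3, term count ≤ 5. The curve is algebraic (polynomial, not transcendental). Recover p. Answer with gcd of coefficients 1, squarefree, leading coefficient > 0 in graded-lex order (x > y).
2*x^3 - x^2*y + 3*x*y - 3*x + 2

Degree: a generic line meets the curve in up to 3 points, so deg p = 3.
Checking where it meets the axes: no y-intercept at any integer in the box.
Solving for integer coefficients yields p as stated.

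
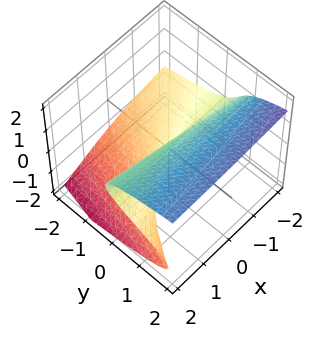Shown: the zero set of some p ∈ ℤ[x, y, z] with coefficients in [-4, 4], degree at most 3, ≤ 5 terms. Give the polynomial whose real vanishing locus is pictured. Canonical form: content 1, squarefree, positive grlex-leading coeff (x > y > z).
2*x*z^2 + 3*z^3 - 2*x*z - 3*y

(a) The degree is 3 — no degree-2 surface has this shape.
(b) Reading off the gridlines: it meets the z-axis at z = 0 (among the integer gridlines); the visible x-axis segment lies entirely on the surface; it meets the y-axis at y = 0 (among the integer gridlines).
(c) Matching integer coefficients to the picture gives p.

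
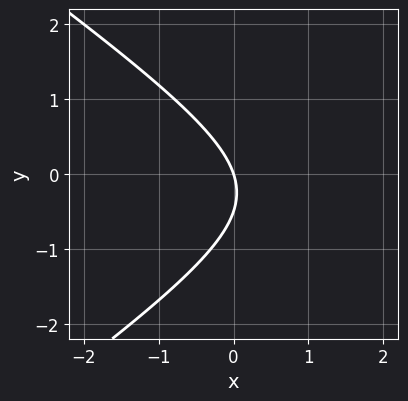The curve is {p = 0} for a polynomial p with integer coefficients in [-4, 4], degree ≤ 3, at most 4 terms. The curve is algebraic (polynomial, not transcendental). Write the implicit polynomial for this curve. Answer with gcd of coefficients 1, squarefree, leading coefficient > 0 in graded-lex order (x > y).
The degree is 2 — no degree-1 curve has this shape.
From the axis intercepts and sections: one x-axis crossing is at x = 0; it meets the y-axis at y = 0 (among the integer gridlines).
The integer polynomial consistent with all of this is the stated p.

x^2 - 2*y^2 - 3*x - y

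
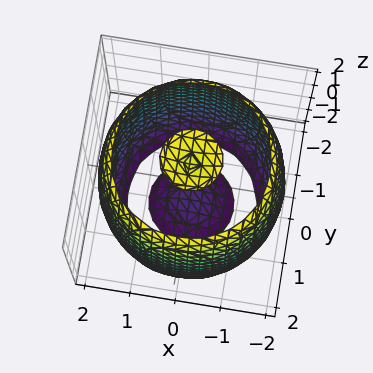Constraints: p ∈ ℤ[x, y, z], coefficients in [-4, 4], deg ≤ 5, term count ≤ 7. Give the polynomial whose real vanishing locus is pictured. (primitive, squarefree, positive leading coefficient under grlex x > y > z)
x^4 + 2*x^2*y^2 + y^4 - 3*x^2 - 3*y^2 + z^2 - 3

1. I count 3 distinct pieces.
2. deg p = 4.
3. Symmetries: the z-axis is an axis of rotation, so x and y enter only as x² + y².
4. From the visible intercepts: a circular section at z = -1 has radius between 1 and 2.
5. Putting this together gives p.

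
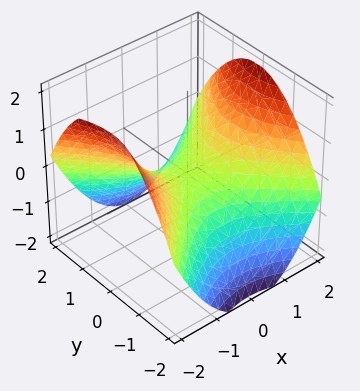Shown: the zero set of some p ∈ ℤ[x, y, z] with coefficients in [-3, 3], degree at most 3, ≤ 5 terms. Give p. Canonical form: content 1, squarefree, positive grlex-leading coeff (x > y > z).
(a) Degree: a hyperbolic paraboloid; a quadric, so deg p = 2.
(b) Symmetries: it's symmetric under y → −y, forcing even powers of y; it's symmetric under x → −x, forcing even powers of x.
(c) From the axis intercepts and sections: it meets the x-axis at x = 0 (among the integer gridlines); it crosses the y-axis at the gridline y = 0; it crosses the z-axis at the gridline z = 0.
(d) Solving for integer coefficients yields p as stated.

x^2 - y^2 - 2*z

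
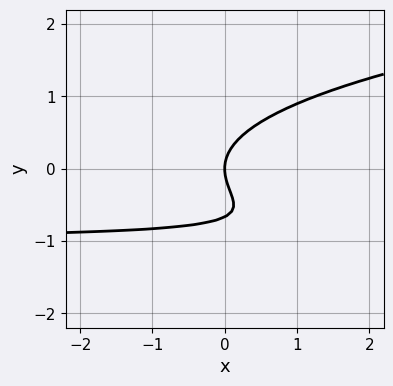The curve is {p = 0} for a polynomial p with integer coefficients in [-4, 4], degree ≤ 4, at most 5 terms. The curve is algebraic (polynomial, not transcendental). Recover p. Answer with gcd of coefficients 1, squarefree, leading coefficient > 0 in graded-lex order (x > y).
First, the degree is 3 — no degree-2 curve has this shape.
Then, observable constraints: one x-axis crossing is at x = 0; it crosses the y-axis at the gridline y = 0.
Finally, assembling these constraints gives the stated polynomial.

3*y^3 - 2*x*y + 2*y^2 - 2*x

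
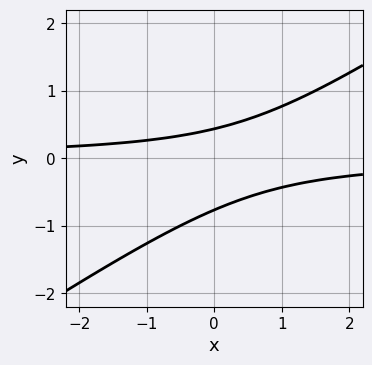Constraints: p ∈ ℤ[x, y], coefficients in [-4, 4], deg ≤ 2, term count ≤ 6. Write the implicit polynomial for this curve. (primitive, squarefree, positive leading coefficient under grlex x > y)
Degree: no degree-1 curve has this shape, so deg p = 2.
Observable constraints: the curve avoids every integer x-axis point in the box.
Matching integer coefficients to the picture gives p.

2*x*y - 3*y^2 - y + 1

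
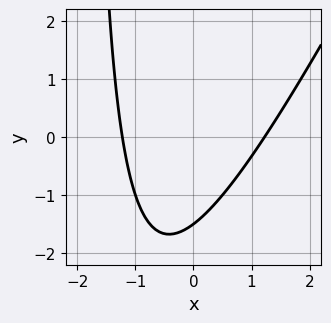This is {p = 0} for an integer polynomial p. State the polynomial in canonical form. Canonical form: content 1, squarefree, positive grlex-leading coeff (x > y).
2*x^2 - x*y - 2*y - 3

The degree is 2 — the shape is more complex than any degree-1 curve.
Solving for integer coefficients yields p as stated.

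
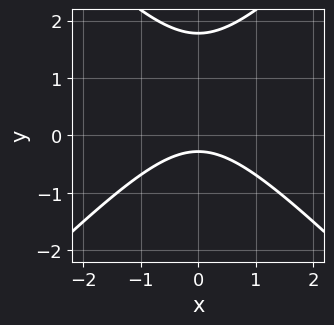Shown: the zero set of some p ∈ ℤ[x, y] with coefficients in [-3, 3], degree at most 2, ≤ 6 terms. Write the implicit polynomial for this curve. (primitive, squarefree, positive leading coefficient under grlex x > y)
2*x^2 - 2*y^2 + 3*y + 1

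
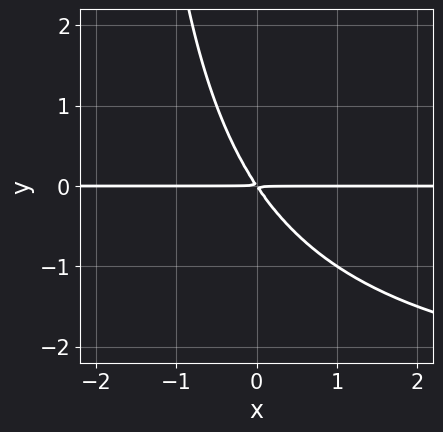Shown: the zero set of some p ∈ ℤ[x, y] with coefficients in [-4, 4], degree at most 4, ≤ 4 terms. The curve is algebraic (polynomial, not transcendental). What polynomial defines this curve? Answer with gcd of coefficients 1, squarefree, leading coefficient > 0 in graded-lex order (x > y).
x*y^2 + 3*x*y + 2*y^2

First, the degree is 3 — a generic line meets the curve in up to 3 points.
Then, from the axis intercepts and sections: the visible x-axis segment lies entirely on the curve.
Finally, matching integer coefficients to the picture gives p.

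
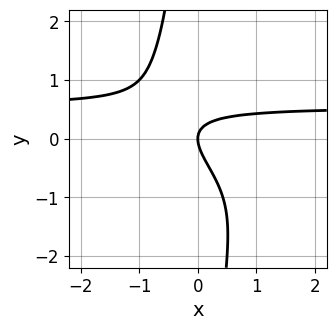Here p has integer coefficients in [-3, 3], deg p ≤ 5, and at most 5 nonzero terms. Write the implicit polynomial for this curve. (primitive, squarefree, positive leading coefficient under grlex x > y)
(a) Degree: the shape is more complex than any degree-3 curve, so deg p = 4.
(b) Reading off the gridlines: it meets the x-axis at x = 0 (among the integer gridlines); it meets the y-axis at y = 0 (among the integer gridlines).
(c) Fitting integer coefficients to these (and the overall shape) gives p.

2*x*y^3 + 3*x*y + 3*y^2 - 2*x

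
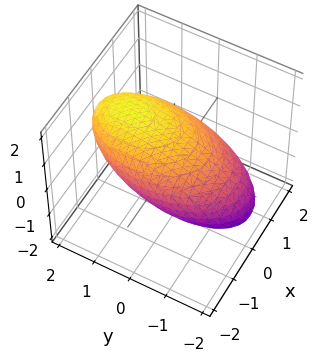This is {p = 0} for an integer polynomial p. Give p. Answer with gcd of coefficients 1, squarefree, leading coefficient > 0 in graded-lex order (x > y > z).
(a) The degree is 2 — no degree-1 surface has this shape.
(b) From the axis intercepts and sections: among the integer gridlines, it crosses the z-axis at z ∈ {-1, 1}.
(c) Putting this together gives p.

2*x^2 + y^2 - 2*y*z + 3*z^2 - 3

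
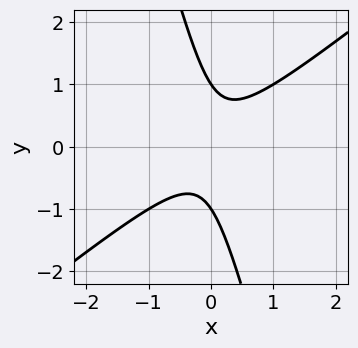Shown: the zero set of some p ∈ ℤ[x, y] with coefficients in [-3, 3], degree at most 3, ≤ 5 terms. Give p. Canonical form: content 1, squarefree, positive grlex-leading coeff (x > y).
1. Degree: the shape is more complex than any degree-1 curve, so deg p = 2.
2. Reading off the gridlines: among the integer gridlines, it crosses the y-axis at y ∈ {-1, 1}; it misses every integer gridline on the x-axis.
3. Fitting integer coefficients to these (and the overall shape) gives p.

3*x^2 - 3*x*y - y^2 + 1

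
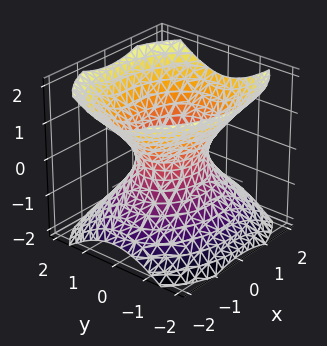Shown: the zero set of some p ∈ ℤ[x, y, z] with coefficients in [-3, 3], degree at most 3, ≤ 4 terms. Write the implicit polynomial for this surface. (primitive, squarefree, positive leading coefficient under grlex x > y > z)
First, deg p = 2.
Next, symmetries: mirror symmetry y ↦ −y ⇒ only even powers of y; it's symmetric under x → −x, forcing even powers of x; mirror symmetry z ↦ −z ⇒ only even powers of z.
Then, from the visible intercepts: the x-axis gridline crossings are at x ∈ {-1, 1}; no z-intercept at any integer in the box.
Finally, the integer polynomial consistent with all of this is the stated p.

2*x^2 + 3*y^2 - 3*z^2 - 2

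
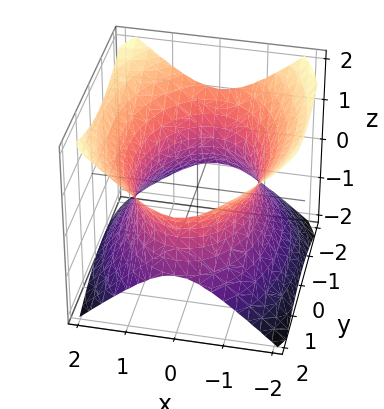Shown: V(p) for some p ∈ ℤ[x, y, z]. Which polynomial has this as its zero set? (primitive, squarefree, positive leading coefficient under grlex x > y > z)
2*x^2 + y^2 - 2*z^2 - 3

First, the degree is 2 — an hourglass — one-sheet hyperboloid; a quadric.
Then, symmetries: the z ↦ −z reflection is a symmetry, so z appears only in even powers; the x ↦ −x reflection is a symmetry, so x appears only in even powers; the y ↦ −y reflection is a symmetry, so y appears only in even powers.
Then, from the axis intercepts and sections: no z-intercept at any integer in the box.
Finally, putting this together gives p.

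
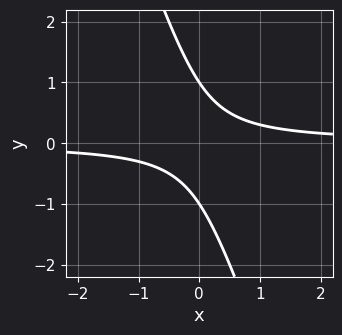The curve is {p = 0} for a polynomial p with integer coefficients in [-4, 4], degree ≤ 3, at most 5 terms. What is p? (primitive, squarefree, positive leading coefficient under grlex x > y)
(a) Degree: a generic line meets the curve in up to 2 points, so deg p = 2.
(b) Against the integer gridlines: the y-axis gridline crossings are at y ∈ {-1, 1}; the curve avoids every integer x-axis point in the box.
(c) Matching integer coefficients to the picture gives p.

3*x*y + y^2 - 1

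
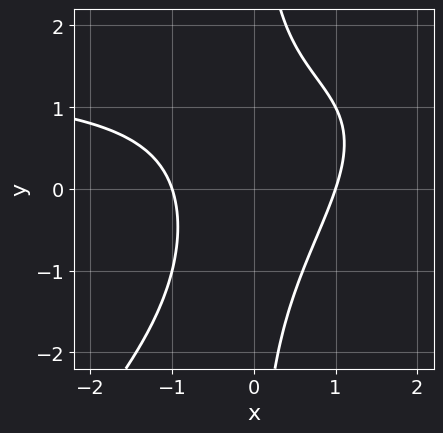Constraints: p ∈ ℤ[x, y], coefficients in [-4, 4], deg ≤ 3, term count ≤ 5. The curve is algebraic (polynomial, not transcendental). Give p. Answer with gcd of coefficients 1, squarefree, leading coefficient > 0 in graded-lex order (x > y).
(a) The degree is 3 — no degree-2 curve has this shape.
(b) Reading off the gridlines: it misses every integer gridline on the y-axis; the x-axis gridline crossings are at x ∈ {-1, 1}.
(c) Fitting integer coefficients to these (and the overall shape) gives p.

2*x^2*y - 2*x*y^2 - 3*x^2 + 3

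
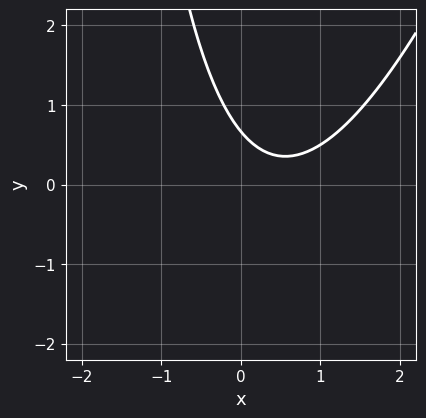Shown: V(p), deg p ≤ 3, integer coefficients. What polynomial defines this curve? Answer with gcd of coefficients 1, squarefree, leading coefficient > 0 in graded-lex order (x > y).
3*x^2 - x*y - 3*x - 3*y + 2

First, degree: the shape is more complex than any degree-1 curve, so deg p = 2.
Next, checking where it meets the axes: no x-intercept at any integer in the box.
Finally, assembling these constraints gives the stated polynomial.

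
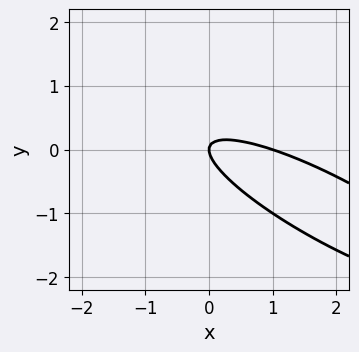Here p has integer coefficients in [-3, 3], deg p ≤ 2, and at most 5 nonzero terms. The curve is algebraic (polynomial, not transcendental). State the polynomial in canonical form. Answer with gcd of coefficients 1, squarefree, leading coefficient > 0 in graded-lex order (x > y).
x^2 + 3*x*y + 3*y^2 - x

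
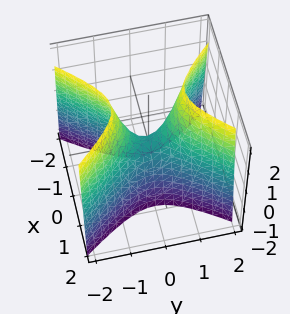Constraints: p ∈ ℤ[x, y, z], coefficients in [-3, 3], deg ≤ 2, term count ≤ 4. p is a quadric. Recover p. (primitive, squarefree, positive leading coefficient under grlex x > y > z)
3*x^2 - 2*y^2 + z

(a) The degree is 2 — a hyperbolic paraboloid; a quadric.
(b) Symmetries: the y ↦ −y reflection is a symmetry, so y appears only in even powers; the x ↦ −x reflection is a symmetry, so x appears only in even powers.
(c) Observable constraints: it crosses the x-axis at the gridline x = 0; it crosses the z-axis at the gridline z = 0; one y-axis crossing is at y = 0.
(d) The integer polynomial consistent with all of this is the stated p.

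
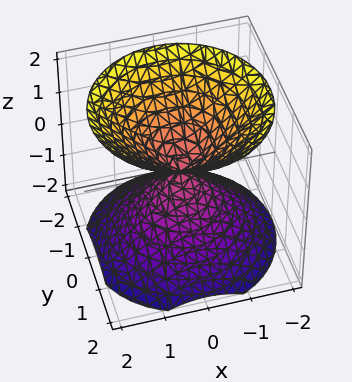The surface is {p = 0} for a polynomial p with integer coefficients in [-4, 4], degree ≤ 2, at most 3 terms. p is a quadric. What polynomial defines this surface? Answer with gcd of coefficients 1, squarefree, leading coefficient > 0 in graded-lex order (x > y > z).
First, I count 2 distinct pieces.
Next, degree: two nappes meeting at a single point; a quadric, so deg p = 2.
Then, symmetries: rotational symmetry about the z-axis ⇒ p depends on x, y only through x² + y²; mirror symmetry z ↦ −z ⇒ only even powers of z.
Then, observable constraints: a circular section at z = -1 has radius exactly 1; one y-axis crossing is at y = 0; it crosses the x-axis at the gridline x = 0; it crosses the z-axis at the gridline z = 0.
Finally, solving for integer coefficients yields p as stated.

x^2 + y^2 - z^2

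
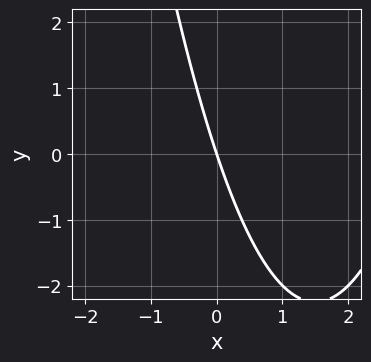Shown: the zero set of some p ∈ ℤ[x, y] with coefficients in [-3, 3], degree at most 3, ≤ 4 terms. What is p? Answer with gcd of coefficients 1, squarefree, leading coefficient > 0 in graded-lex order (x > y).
deg p = 2. The shape is more complex than any degree-1 curve.
From the visible intercepts: it meets the y-axis at y = 0 (among the integer gridlines); it meets the x-axis at x = 0 (among the integer gridlines).
Fitting integer coefficients to these (and the overall shape) gives p.

x^2 - 3*x - y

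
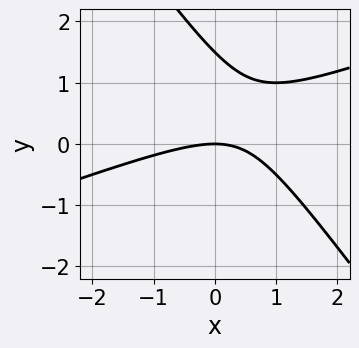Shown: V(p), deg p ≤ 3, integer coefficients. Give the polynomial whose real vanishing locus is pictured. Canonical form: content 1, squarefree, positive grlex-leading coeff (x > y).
x^2 - 2*x*y - 2*y^2 + 3*y

Degree: a generic line meets the curve in up to 2 points, so deg p = 2.
From the visible intercepts: it meets the y-axis at y = 0 (among the integer gridlines); it crosses the x-axis at the gridline x = 0.
Putting this together gives p.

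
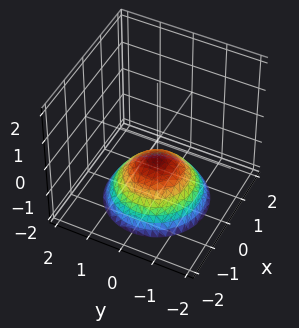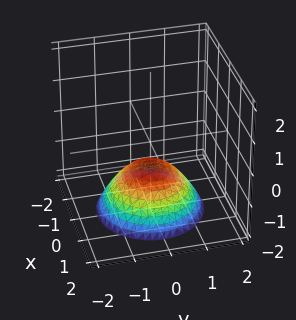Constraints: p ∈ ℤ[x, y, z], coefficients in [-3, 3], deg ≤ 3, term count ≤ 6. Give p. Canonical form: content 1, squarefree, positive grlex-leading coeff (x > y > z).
deg p = 2. No degree-1 surface has this shape.
Symmetry: every cross-section ⟂ z is a circle, so x, y appear only via x² + y².
Reading off the gridlines: the surface avoids every integer y-axis point in the box; a circular section at z = -2 has radius between 1 and 2; no x-intercept at any integer in the box.
Matching integer coefficients to the picture gives p.

2*x^2 + 2*y^2 + 3*z + 2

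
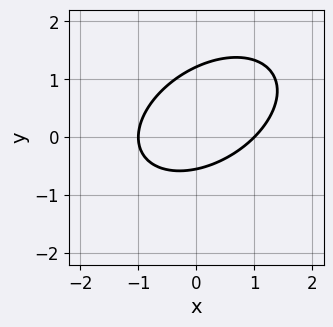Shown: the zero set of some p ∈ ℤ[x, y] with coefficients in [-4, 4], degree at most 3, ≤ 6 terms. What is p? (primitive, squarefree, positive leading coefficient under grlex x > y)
2*x^2 - 2*x*y + 3*y^2 - 2*y - 2

Degree: the shape is more complex than any degree-1 curve, so deg p = 2.
From the axis intercepts and sections: the x-axis gridline crossings are at x ∈ {-1, 1}.
Putting this together gives p.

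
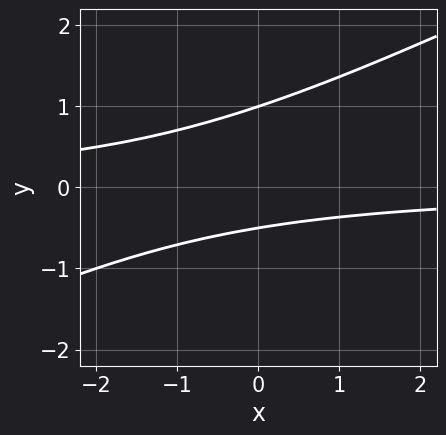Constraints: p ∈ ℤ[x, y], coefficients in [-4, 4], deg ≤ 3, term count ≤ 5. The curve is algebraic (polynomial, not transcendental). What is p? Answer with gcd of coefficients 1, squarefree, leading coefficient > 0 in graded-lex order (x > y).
Degree: a generic line meets the curve in up to 2 points, so deg p = 2.
Observable constraints: the curve avoids every integer x-axis point in the box; it meets the y-axis at y = 1 (among the integer gridlines).
Together with the visible shape, these determine p as stated.

x*y - 2*y^2 + y + 1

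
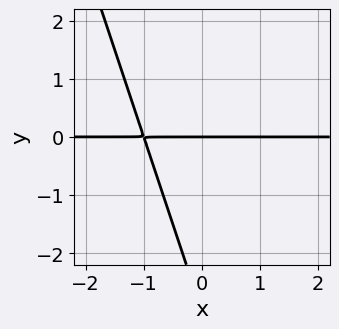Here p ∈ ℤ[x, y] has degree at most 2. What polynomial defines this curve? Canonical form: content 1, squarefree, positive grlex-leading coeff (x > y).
(a) deg p = 2. The shape is more complex than any degree-1 curve.
(b) From the axis intercepts and sections: every point of the x-axis in the box is on the curve; it meets the y-axis at y = 0 (among the integer gridlines).
(c) Putting this together gives p.

3*x*y + y^2 + 3*y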